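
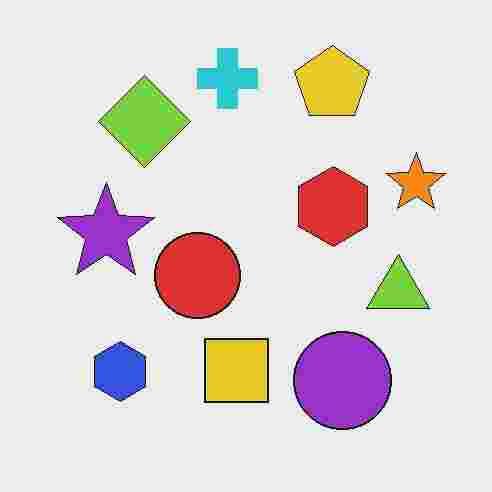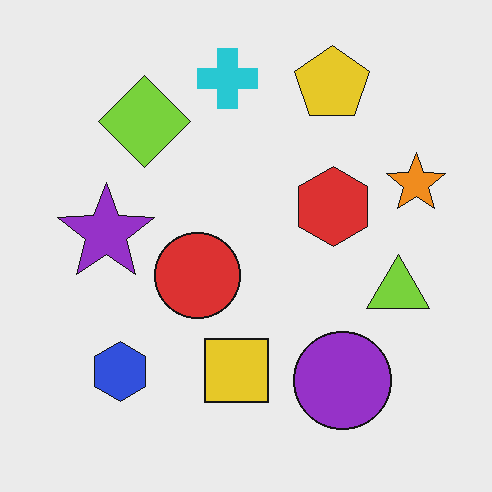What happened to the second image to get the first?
The image was degraded with heavy JPEG compression.

Blocky 8×8 compression artifacts appear around shape edges and the flat background shows ringing — characteristic JPEG degradation.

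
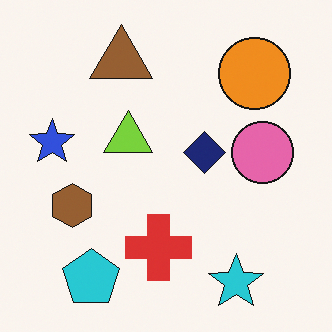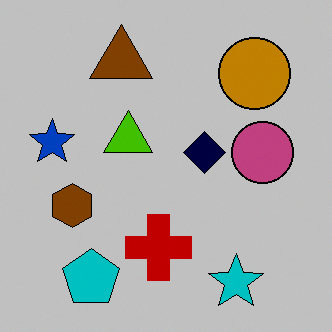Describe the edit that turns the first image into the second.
The image was aggressively posterized.

Each flat color has snapped to a coarser quantized level — most visibly, the near-white background has dropped to a flat grey.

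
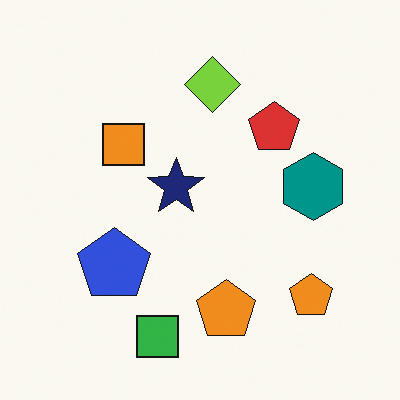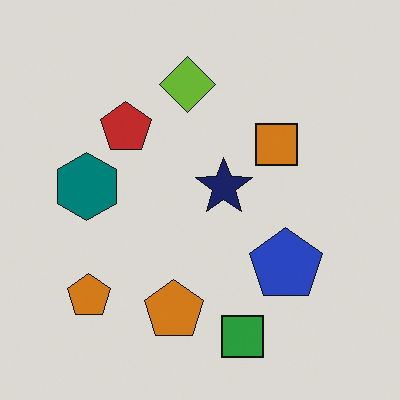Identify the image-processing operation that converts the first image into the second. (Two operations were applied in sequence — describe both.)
The second image is the first flipped horizontally (left ↔ right), then slightly darkened.

The teal hexagon is in the right of the first image and the left of the second — shapes on opposite sides of the vertical midline have swapped in a mirror flip. Every pixel — background and shapes alike — is uniformly darkened.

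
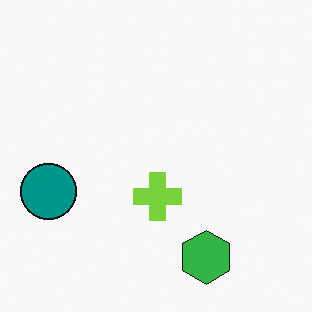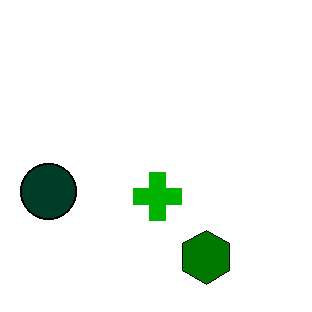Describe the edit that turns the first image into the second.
The image was boosted in contrast.

Tones are pushed away from mid-grey across the whole image — a global contrast change.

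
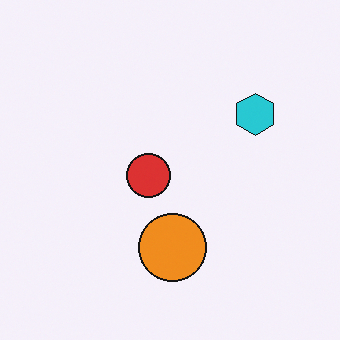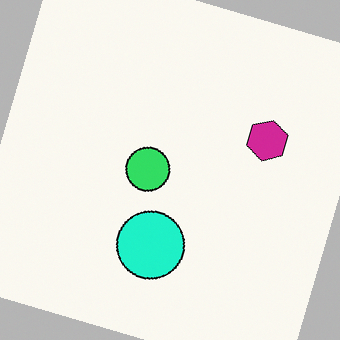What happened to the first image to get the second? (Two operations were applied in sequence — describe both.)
Hue-shifted through roughly a third of the color wheel, then rotated clockwise by a clearly visible amount.

Every shape's color has rotated by the same amount around the hue wheel — a uniform hue shift. Every shape is tilted by the same angle and the image corners show triangular fill wedges — a whole-image rotation by a non-right angle.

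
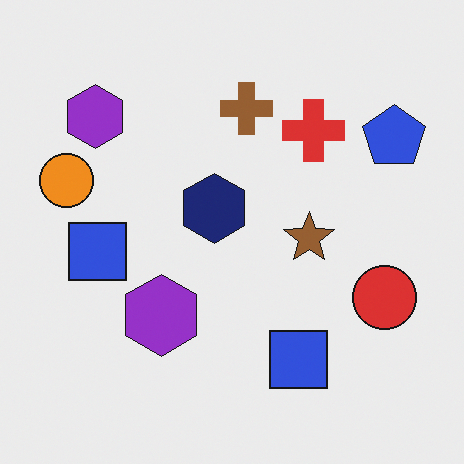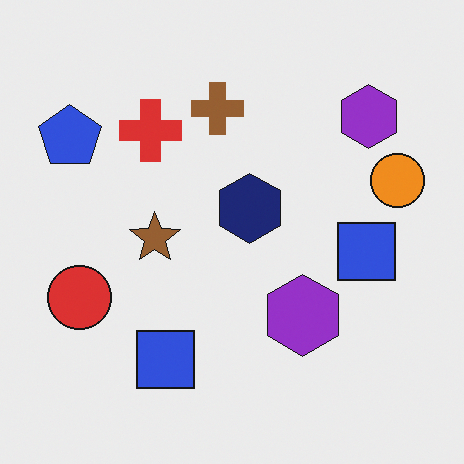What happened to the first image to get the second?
The second image is the first flipped horizontally (left ↔ right).

The orange circle is in the left of the first image and the right of the second — shapes on opposite sides of the vertical midline have swapped in a mirror flip.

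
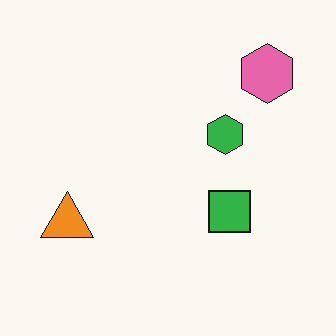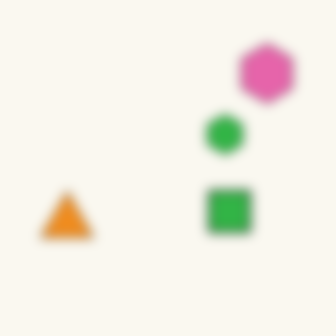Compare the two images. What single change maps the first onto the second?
It was heavily blurred.

Shape edges and outlines are uniformly softened across the whole image.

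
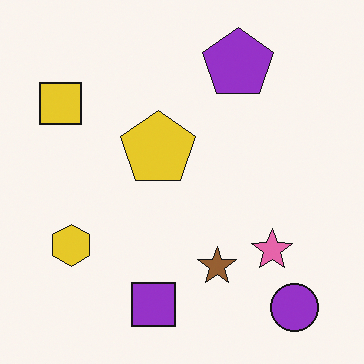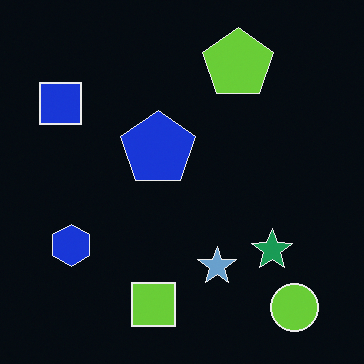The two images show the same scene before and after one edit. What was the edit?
The transformation is: color-inverted (negative).

The light background has become dark and every shape's color is its complement — a photographic negative.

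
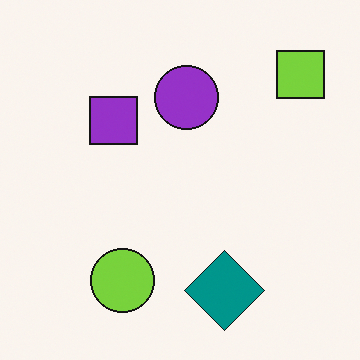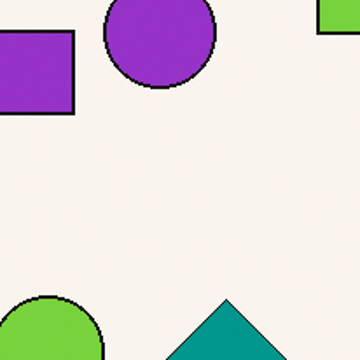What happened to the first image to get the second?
The transformation is: cropped tightly and scaled back up.

The visible shapes are larger and the field of view is narrower; shapes near the original edges may be partly or wholly outside the frame — a crop-and-rescale.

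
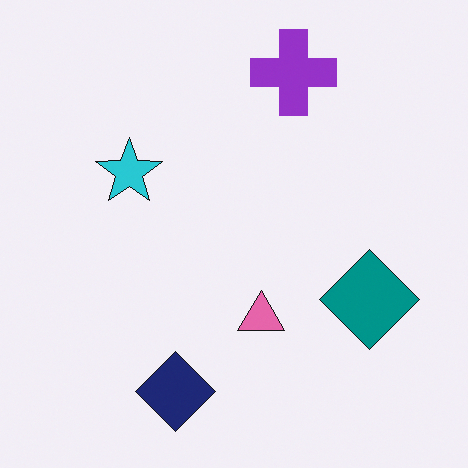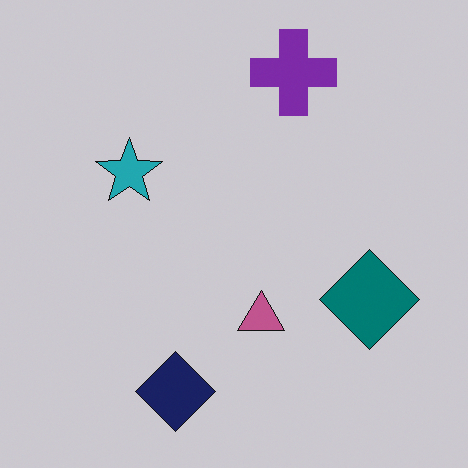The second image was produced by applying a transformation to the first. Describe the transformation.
It was darkened a little.

Every pixel — background and shapes alike — is uniformly darkened.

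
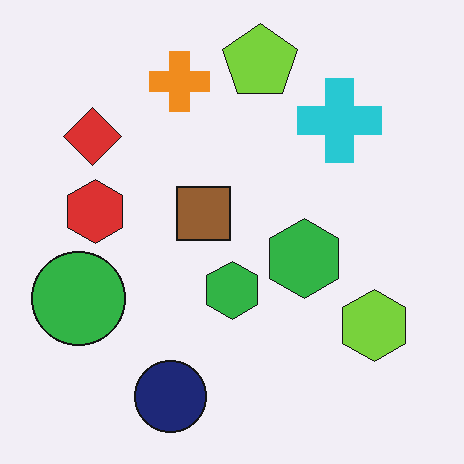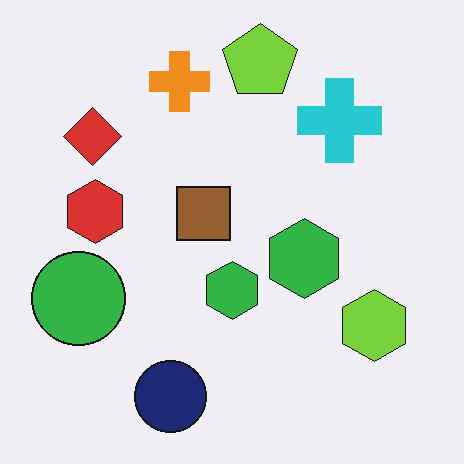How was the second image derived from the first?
The transformation is: given moderate JPEG compression.

Blocky 8×8 compression artifacts appear around shape edges and the flat background shows ringing — characteristic JPEG degradation.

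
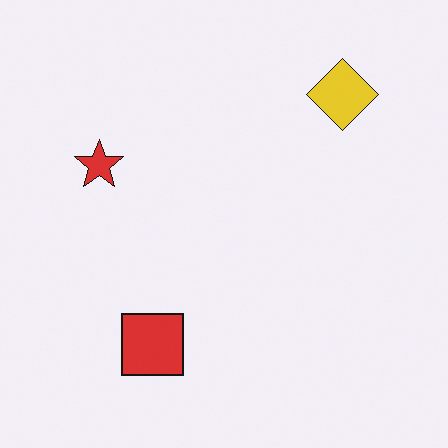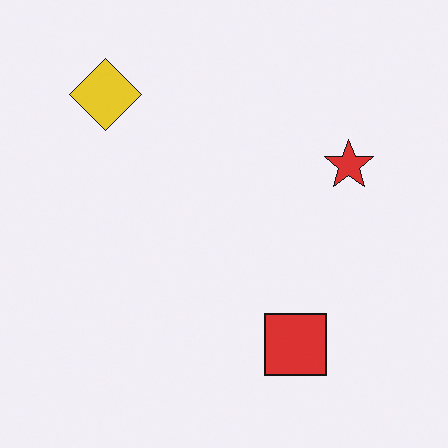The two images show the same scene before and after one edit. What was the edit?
The second image is the first flipped horizontally (left ↔ right).

The red star is in the left of the first image and the right of the second — shapes on opposite sides of the vertical midline have swapped in a mirror flip.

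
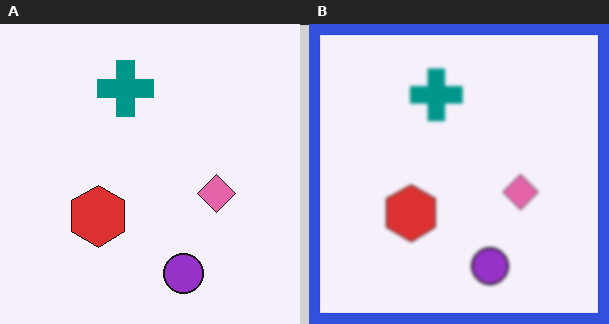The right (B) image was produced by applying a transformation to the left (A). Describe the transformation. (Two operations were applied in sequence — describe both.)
It was lightly blurred, then framed with a blue border.

Shape edges and outlines are uniformly softened across the whole image. A solid blue frame runs around the edge of the right (B) image, with the content slightly shrunk inside it.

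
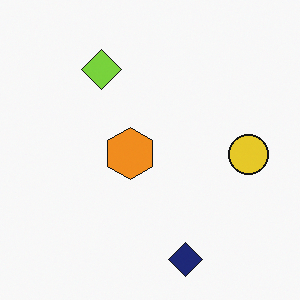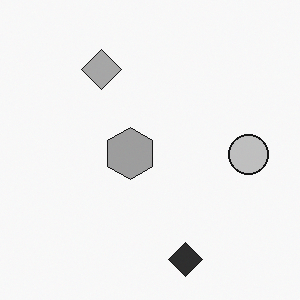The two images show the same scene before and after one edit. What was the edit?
The transformation is: converted to grayscale.

All color is removed — every shape is now a shade of grey.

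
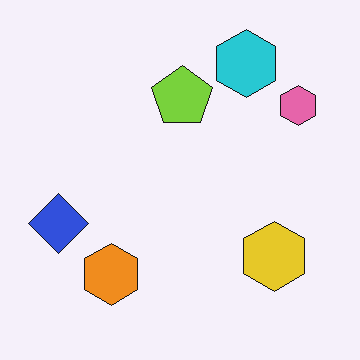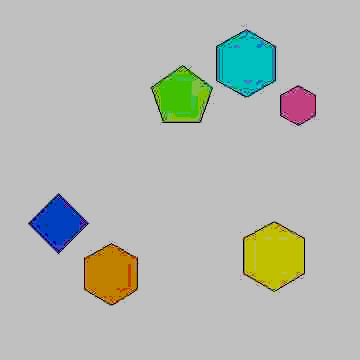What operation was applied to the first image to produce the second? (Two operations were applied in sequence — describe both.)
Degraded with heavy JPEG compression, then aggressively posterized.

Blocky 8×8 compression artifacts appear around shape edges and the flat background shows ringing — characteristic JPEG degradation. Each flat color has snapped to a coarser quantized level — most visibly, the near-white background has dropped to a flat grey.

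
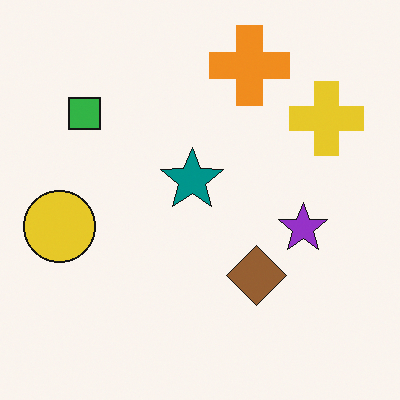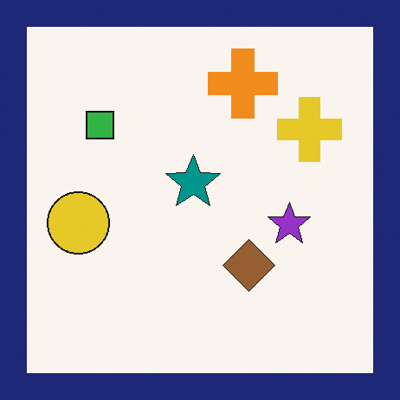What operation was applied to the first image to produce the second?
The image was framed with a navy border.

A solid navy frame runs around the edge of the second image, with the content slightly shrunk inside it.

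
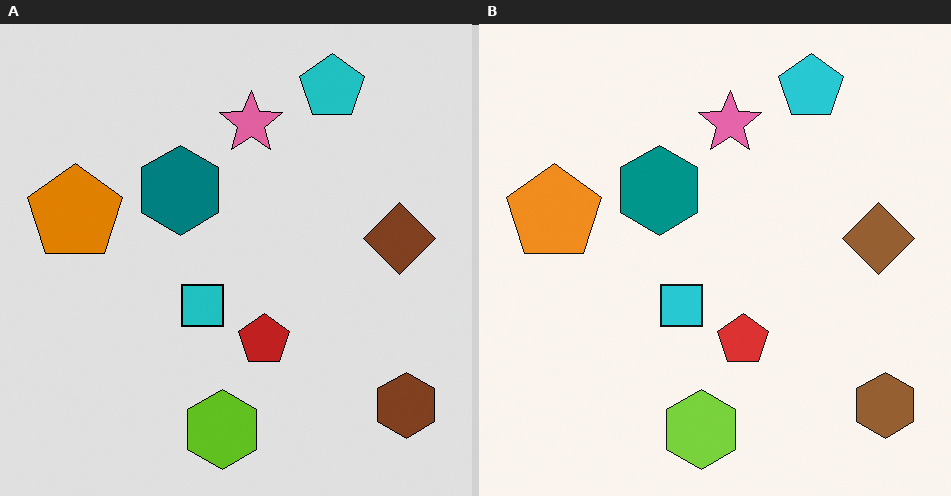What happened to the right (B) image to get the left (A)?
The transformation is: moderately posterized.

Each flat color has snapped to a coarser quantized level — most visibly, the near-white background has dropped to a flat grey.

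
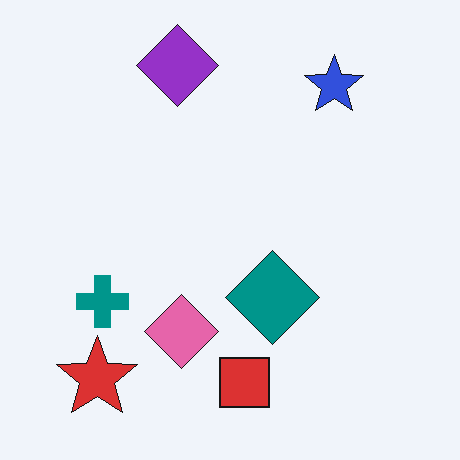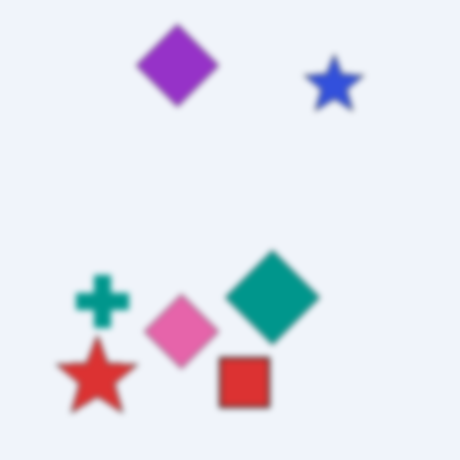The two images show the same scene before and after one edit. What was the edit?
The image was moderately blurred.

Shape edges and outlines are uniformly softened across the whole image.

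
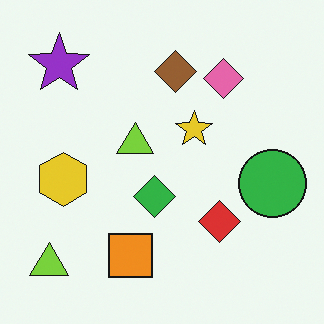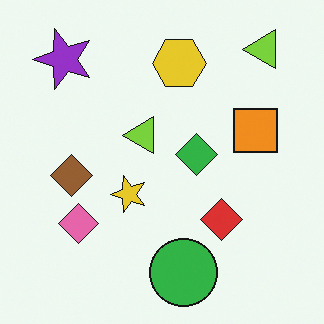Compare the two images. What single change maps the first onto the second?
The transformation is: transposed (reflected across the top-left ↔ bottom-right diagonal).

Shapes have swapped their row and column positions — what was in the top-right is now in the bottom-left — a diagonal reflection.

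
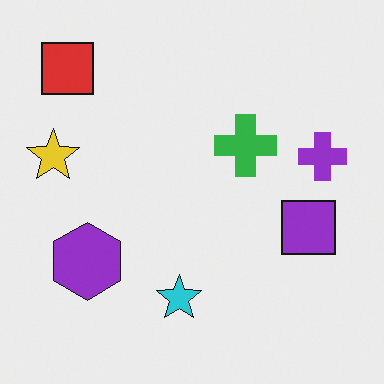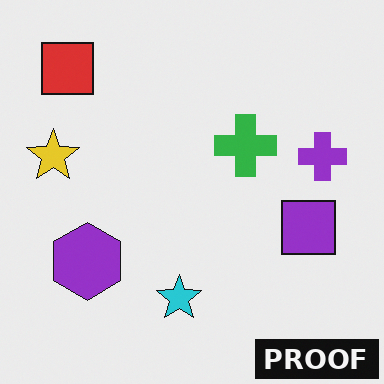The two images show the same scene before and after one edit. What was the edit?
This is the original image watermarked with the text "PROOF" in the lower-right corner.

A dark label reading "PROOF" appears in the lower-right corner.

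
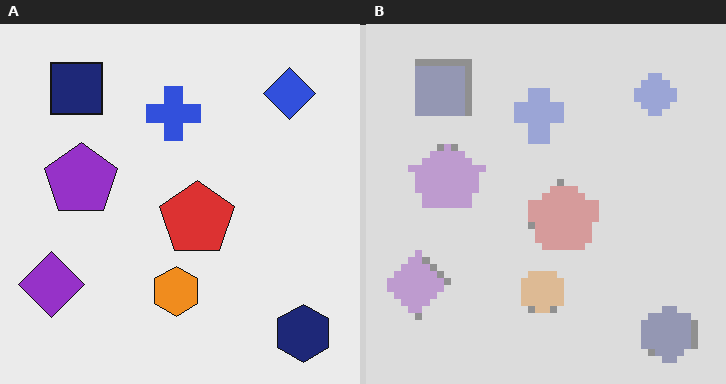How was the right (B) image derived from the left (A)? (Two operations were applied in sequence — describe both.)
The right (B) image is the left (A) pixelated into visible square blocks, then given much lower contrast.

Shapes are reduced to large square blocks; fine edges and outlines are lost — a downscale-then-upscale (mosaic) effect. Tones are pushed toward mid-grey across the whole image — a global contrast change.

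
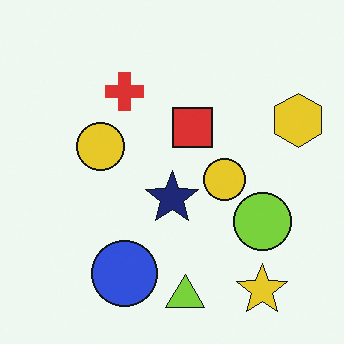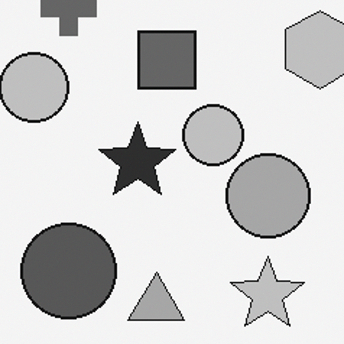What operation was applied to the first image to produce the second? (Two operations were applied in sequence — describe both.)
It was cropped slightly and scaled back up, then converted to grayscale.

The visible shapes are larger and the field of view is narrower; shapes near the original edges may be partly or wholly outside the frame — a crop-and-rescale. All color is removed — every shape is now a shade of grey.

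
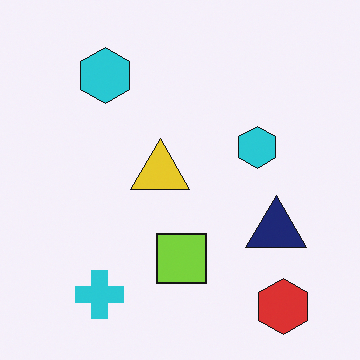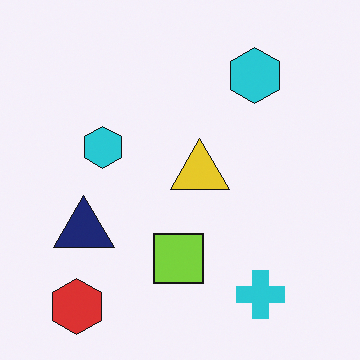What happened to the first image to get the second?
This is the original image flipped horizontally (left ↔ right).

The red hexagon is in the bottom-right of the first image and the bottom-left of the second — shapes on opposite sides of the vertical midline have swapped in a mirror flip.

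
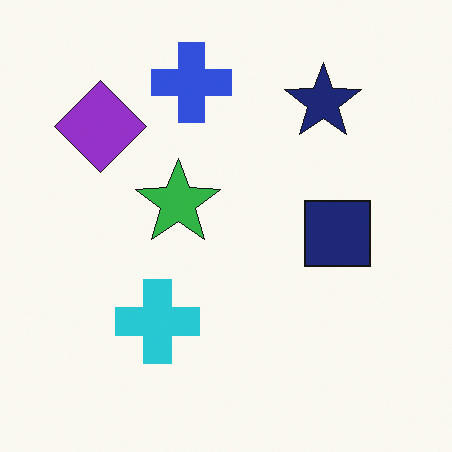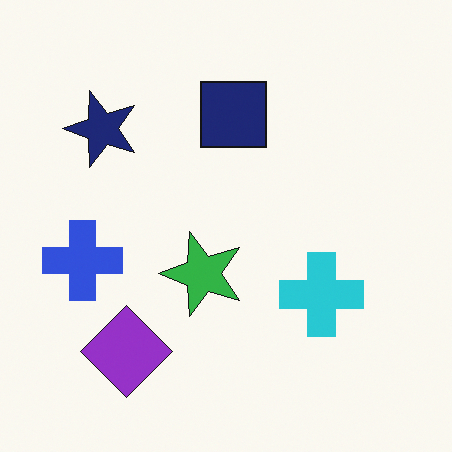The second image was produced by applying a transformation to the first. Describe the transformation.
The transformation is: rotated 90° counter-clockwise.

The purple diamond sits in the top-left of the first image and the bottom-left of the second — consistent with a whole-image 90° counter-clockwise rotation.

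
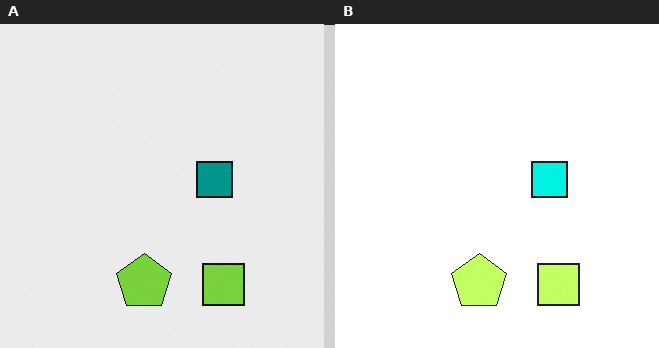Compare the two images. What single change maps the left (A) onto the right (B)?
The transformation is: noticeably brightened.

Every pixel — background and shapes alike — is uniformly brightened.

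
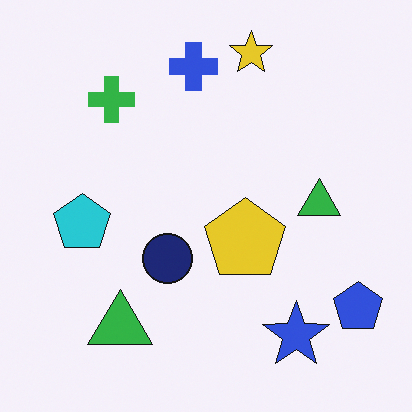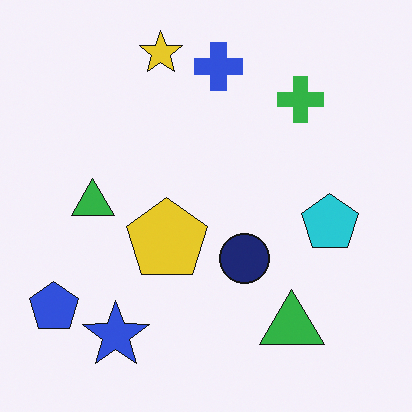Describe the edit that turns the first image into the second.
Flipped horizontally (left ↔ right).

The blue pentagon is in the bottom-right of the first image and the bottom-left of the second — shapes on opposite sides of the vertical midline have swapped in a mirror flip.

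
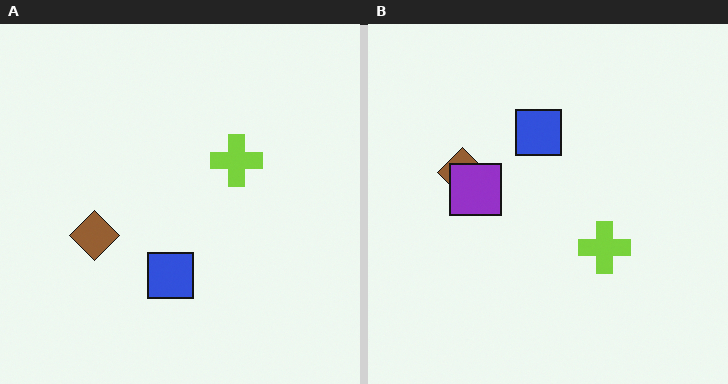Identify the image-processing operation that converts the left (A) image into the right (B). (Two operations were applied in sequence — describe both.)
This is the original image flipped vertically (top ↔ bottom), then overlaid with an additional purple square.

The blue square is in the bottom of the left (A) image and the top of the right (B) — shapes on opposite sides of the horizontal midline have swapped in a mirror flip. A purple square appears in the right (B) image that is absent from the left (A).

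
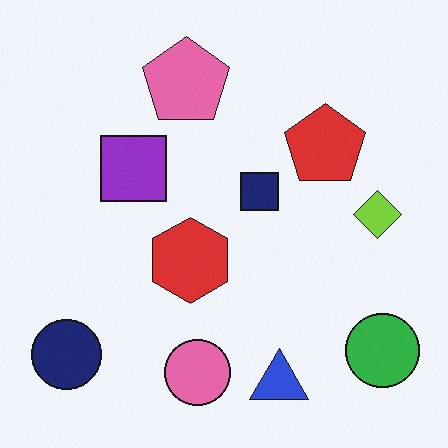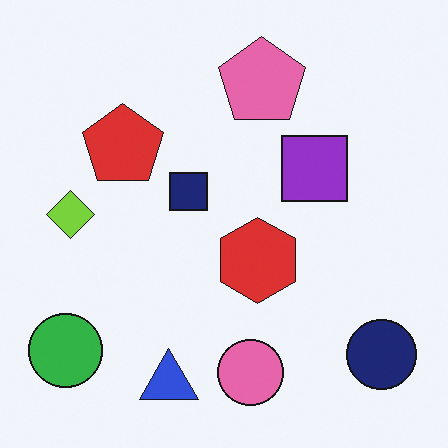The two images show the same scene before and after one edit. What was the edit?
It was flipped horizontally (left ↔ right).

The navy circle is in the bottom-left of the first image and the bottom-right of the second — shapes on opposite sides of the vertical midline have swapped in a mirror flip.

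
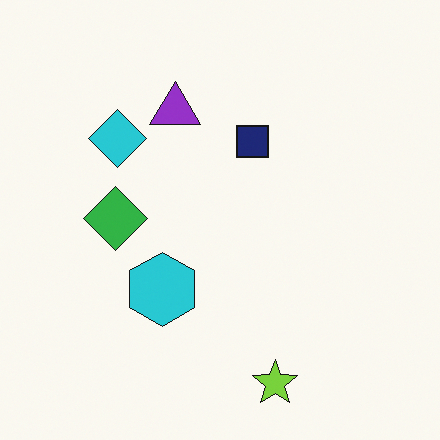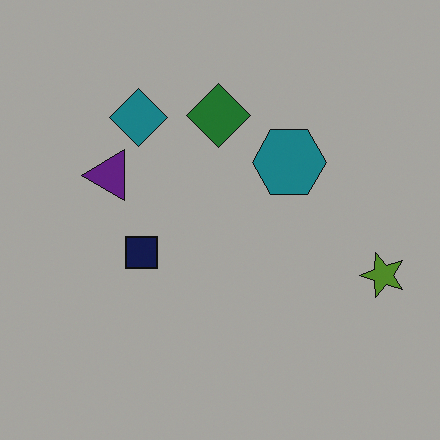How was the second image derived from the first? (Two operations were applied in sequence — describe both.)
The second image is the first substantially darkened, then transposed (reflected across the top-left ↔ bottom-right diagonal).

Every pixel — background and shapes alike — is uniformly darkened. Shapes have swapped their row and column positions — what was in the top-right is now in the bottom-left — a diagonal reflection.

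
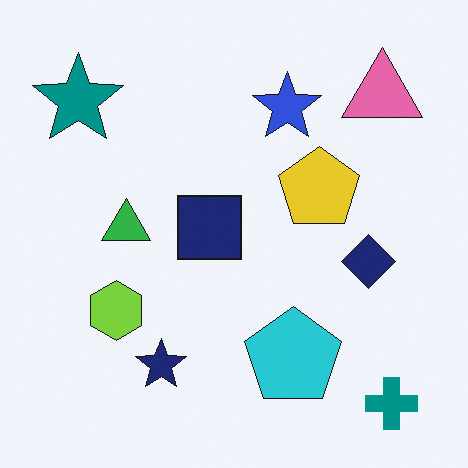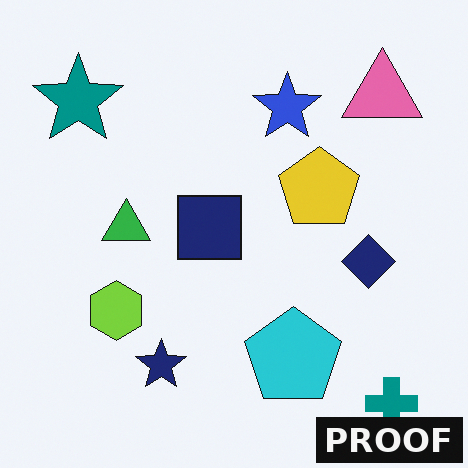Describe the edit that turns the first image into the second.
The transformation is: watermarked with the text "PROOF" in the lower-right corner.

A dark label reading "PROOF" appears in the lower-right corner.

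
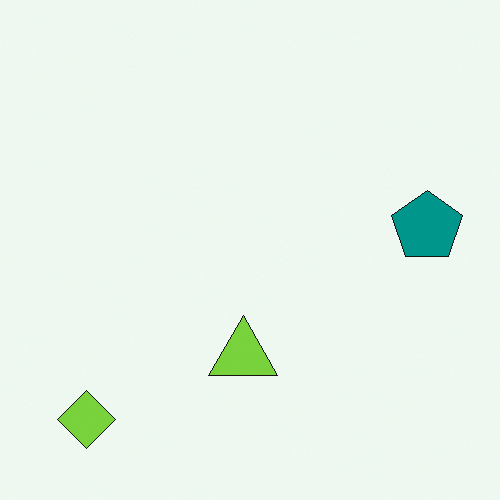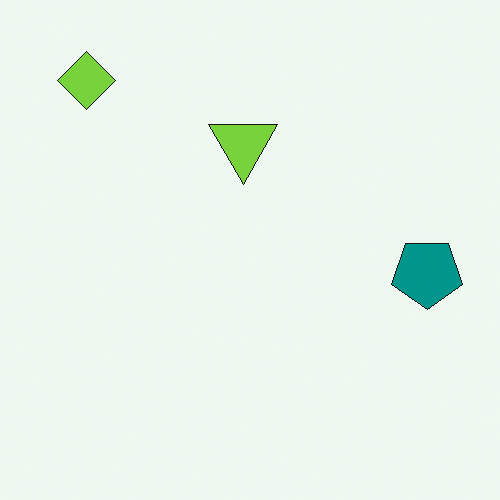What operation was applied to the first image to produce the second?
Flipped vertically (top ↔ bottom).

The lime diamond is in the bottom-left of the first image and the top-left of the second — shapes on opposite sides of the horizontal midline have swapped in a mirror flip.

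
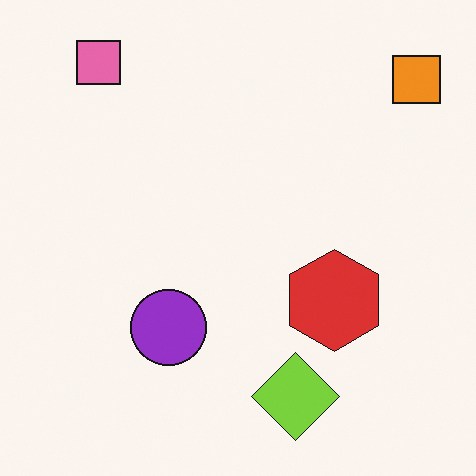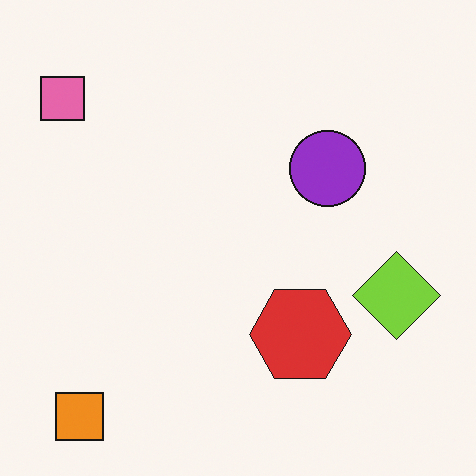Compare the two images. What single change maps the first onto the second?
The second image is the first transposed (reflected across the top-left ↔ bottom-right diagonal).

Shapes have swapped their row and column positions — what was in the top-right is now in the bottom-left — a diagonal reflection.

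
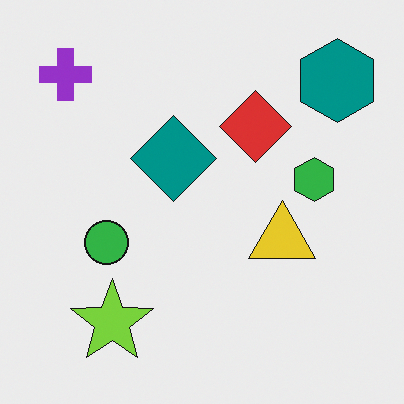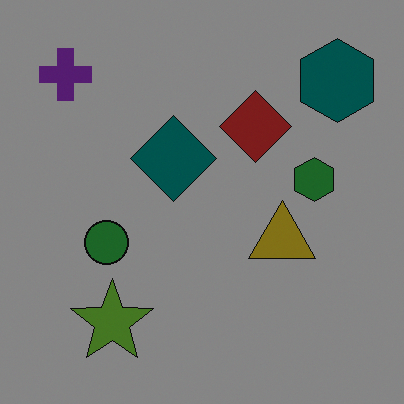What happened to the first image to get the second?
The second image is the first darkened a lot.

Every pixel — background and shapes alike — is uniformly darkened.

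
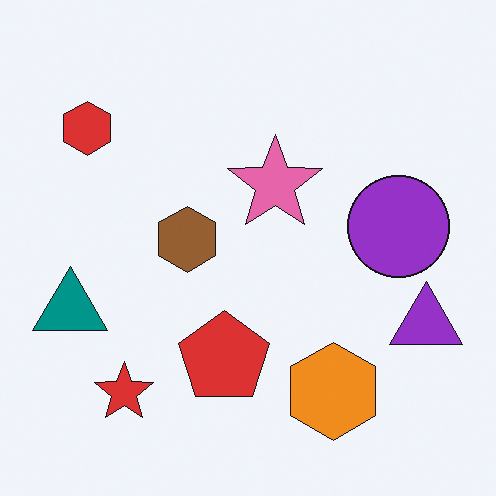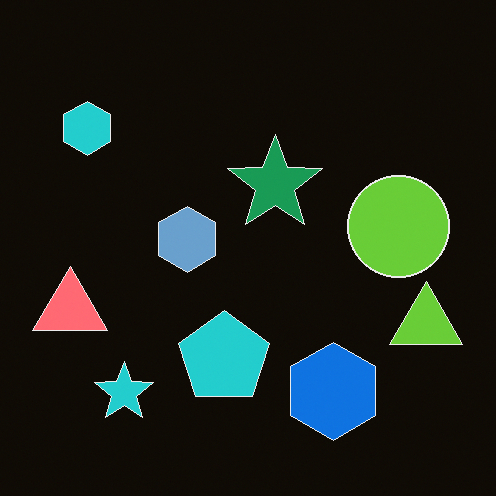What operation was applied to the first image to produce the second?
Color-inverted (negative).

The light background has become dark and every shape's color is its complement — a photographic negative.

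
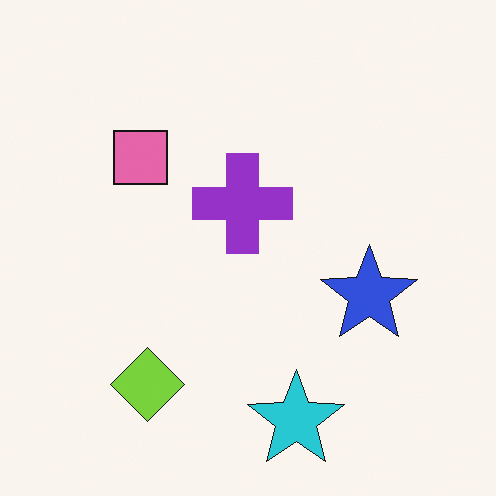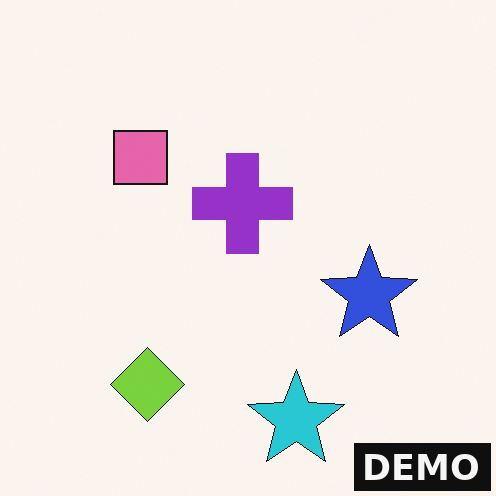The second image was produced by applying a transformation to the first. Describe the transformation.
The transformation is: watermarked with the text "DEMO" in the lower-right corner.

A dark label reading "DEMO" appears in the lower-right corner.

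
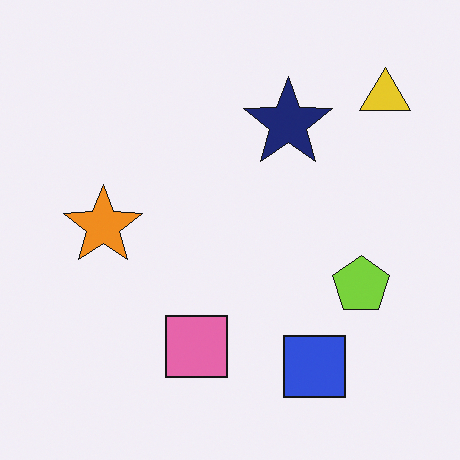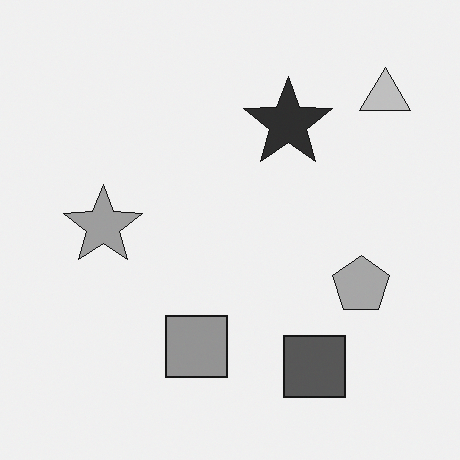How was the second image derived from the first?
Converted to grayscale.

All color is removed — every shape is now a shade of grey.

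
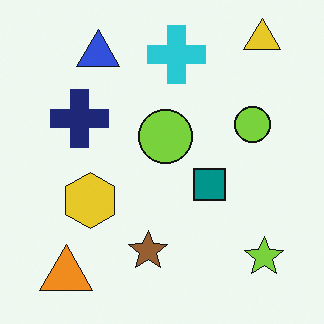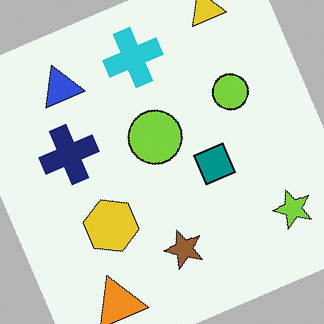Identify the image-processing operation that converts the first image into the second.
The image was rotated counter-clockwise by a moderate amount.

Every shape is tilted by the same angle and the image corners show triangular fill wedges — a whole-image rotation by a non-right angle.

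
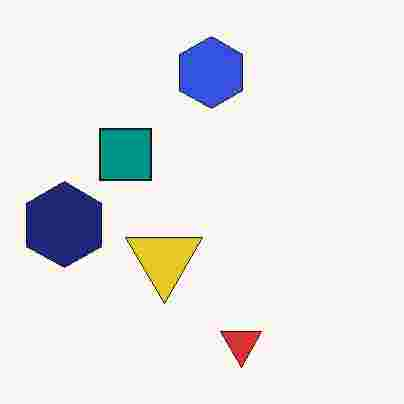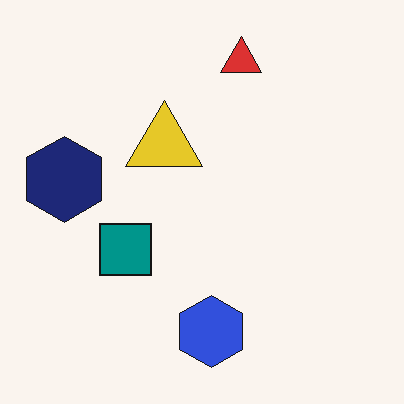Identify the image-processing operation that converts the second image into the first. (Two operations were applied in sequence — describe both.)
The image was flipped vertically (top ↔ bottom), then degraded with heavy JPEG compression.

The red triangle is in the top of the second image and the bottom of the first — shapes on opposite sides of the horizontal midline have swapped in a mirror flip. Blocky 8×8 compression artifacts appear around shape edges and the flat background shows ringing — characteristic JPEG degradation.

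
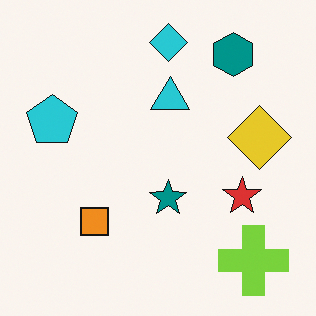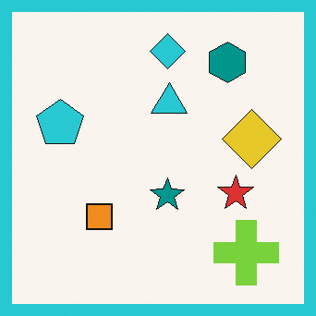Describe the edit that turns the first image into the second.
The transformation is: framed with a cyan border.

A solid cyan frame runs around the edge of the second image, with the content slightly shrunk inside it.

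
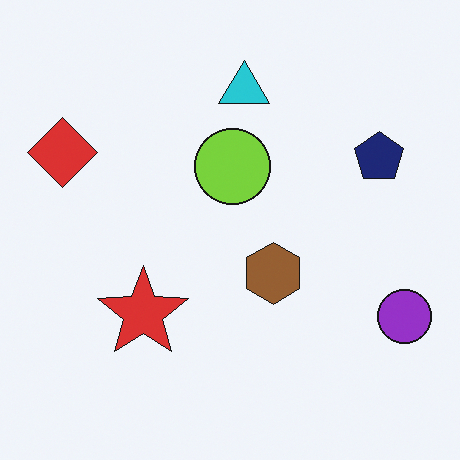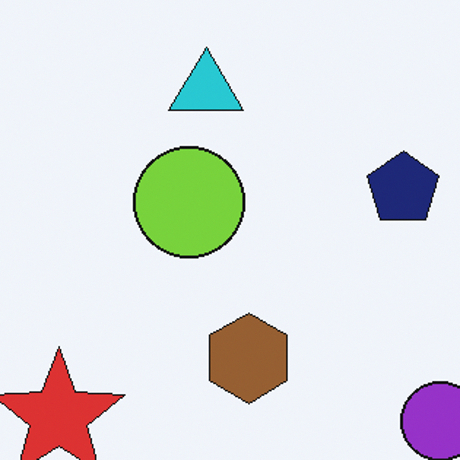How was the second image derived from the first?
The second image is the first cropped to a modestly smaller region and rescaled.

The visible shapes are larger and the field of view is narrower; shapes near the original edges may be partly or wholly outside the frame — a crop-and-rescale.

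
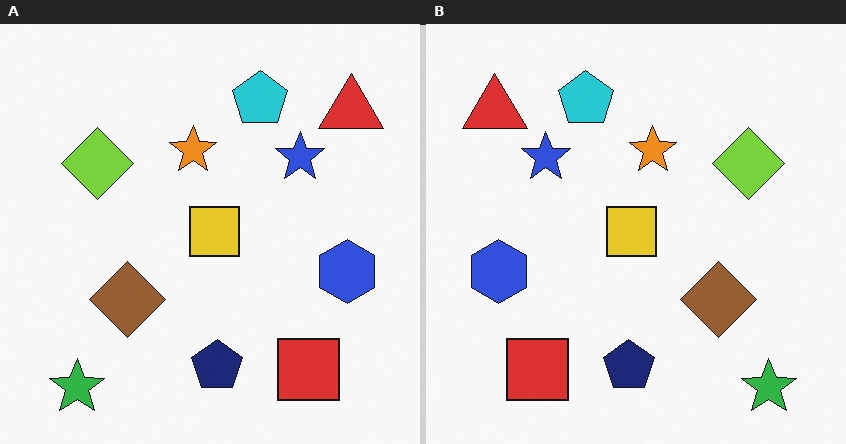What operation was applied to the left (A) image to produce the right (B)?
The image was flipped horizontally (left ↔ right).

The red triangle is in the top-right of the left (A) image and the top-left of the right (B) — shapes on opposite sides of the vertical midline have swapped in a mirror flip.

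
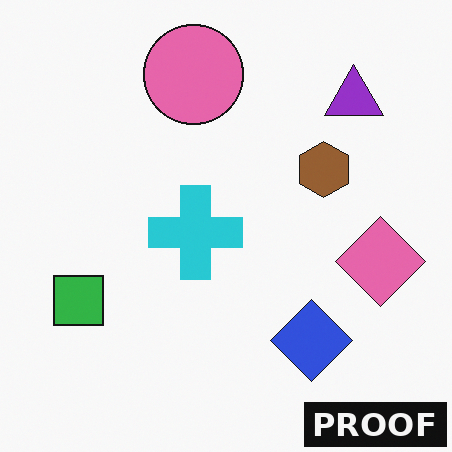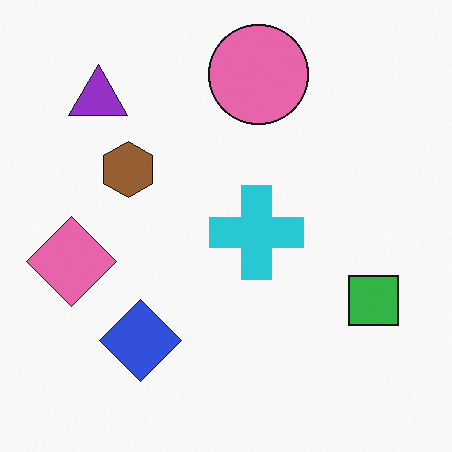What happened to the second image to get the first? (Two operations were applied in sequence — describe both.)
The first image is the second flipped horizontally (left ↔ right), then watermarked with the text "PROOF" in the lower-right corner.

The pink diamond is in the left of the second image and the right of the first — shapes on opposite sides of the vertical midline have swapped in a mirror flip. A dark label reading "PROOF" appears in the lower-right corner.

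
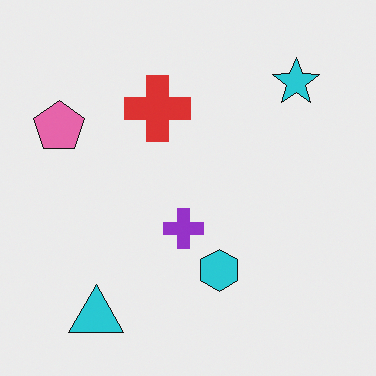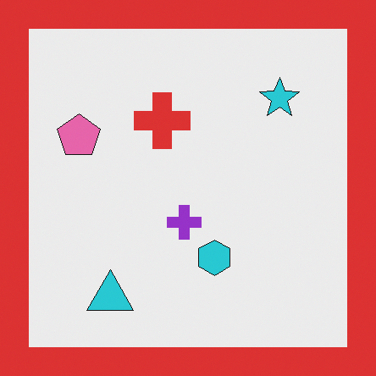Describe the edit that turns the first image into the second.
The image was framed with a red border.

A solid red frame runs around the edge of the second image, with the content slightly shrunk inside it.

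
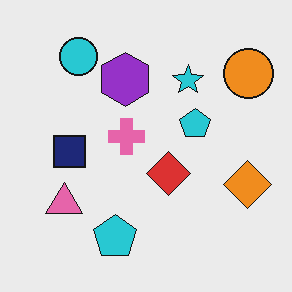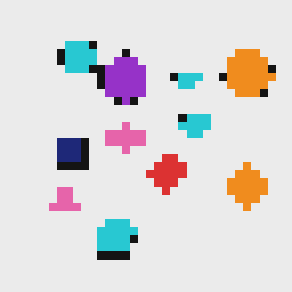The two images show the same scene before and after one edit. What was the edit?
It was pixelated into visible square blocks.

Shapes are reduced to large square blocks; fine edges and outlines are lost — a downscale-then-upscale (mosaic) effect.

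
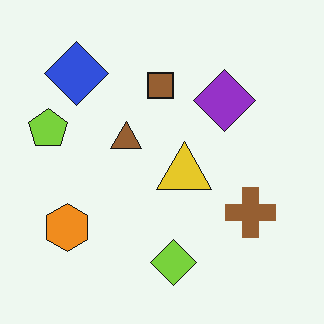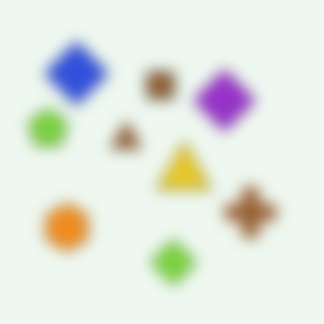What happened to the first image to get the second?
The transformation is: heavily blurred.

Shape edges and outlines are uniformly softened across the whole image.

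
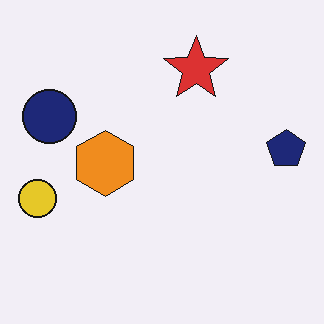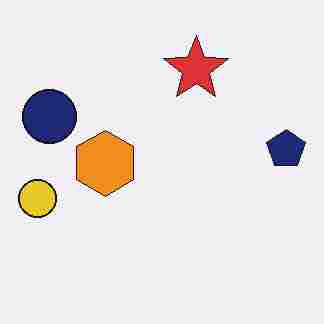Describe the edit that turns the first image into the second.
It was degraded with heavy JPEG compression.

Blocky 8×8 compression artifacts appear around shape edges and the flat background shows ringing — characteristic JPEG degradation.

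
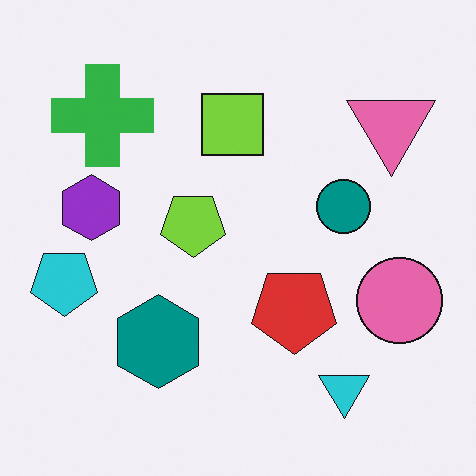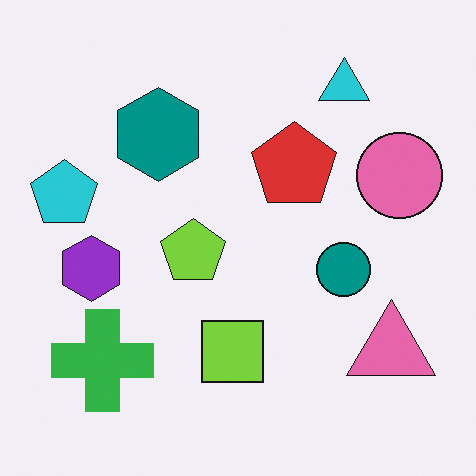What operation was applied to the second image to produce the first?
It was flipped vertically (top ↔ bottom).

The cyan triangle is in the top-right of the second image and the bottom-right of the first — shapes on opposite sides of the horizontal midline have swapped in a mirror flip.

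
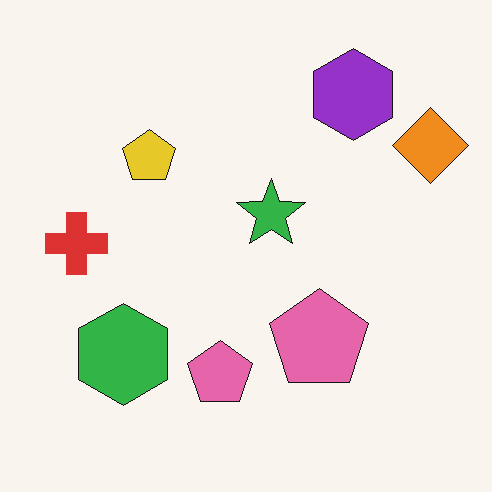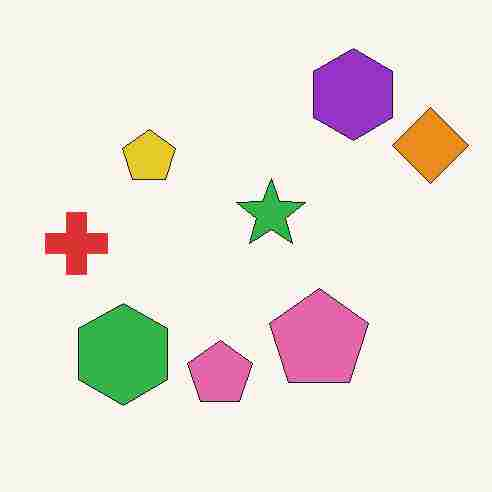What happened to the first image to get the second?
The image was heavily JPEG-compressed with obvious blocking artifacts.

Blocky 8×8 compression artifacts appear around shape edges and the flat background shows ringing — characteristic JPEG degradation.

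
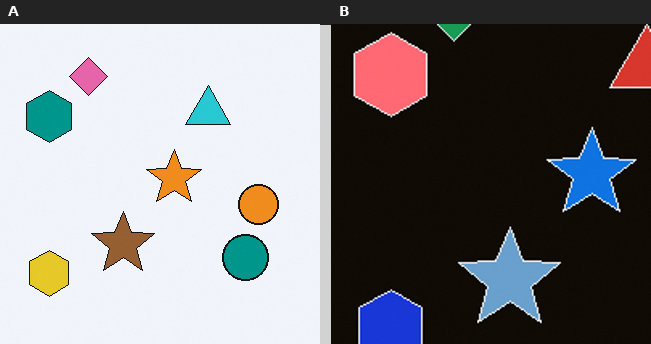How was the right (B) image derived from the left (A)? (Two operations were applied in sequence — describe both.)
It was color-inverted (negative), then cropped to a modestly smaller region and rescaled.

The light background has become dark and every shape's color is its complement — a photographic negative. The visible shapes are larger and the field of view is narrower; shapes near the original edges may be partly or wholly outside the frame — a crop-and-rescale.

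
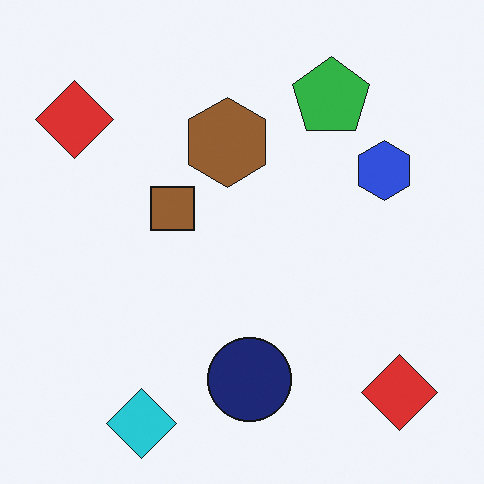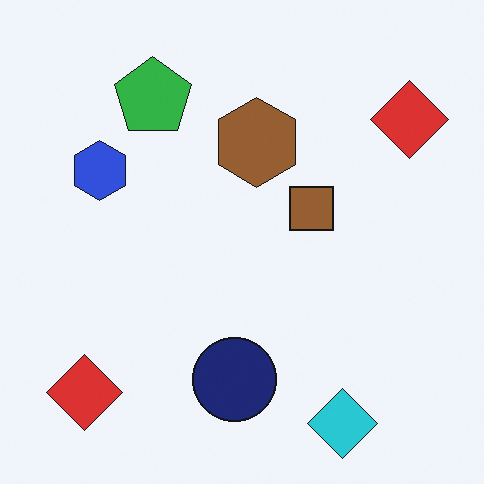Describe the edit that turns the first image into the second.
The second image is the first flipped horizontally (left ↔ right).

The blue hexagon is in the right of the first image and the left of the second — shapes on opposite sides of the vertical midline have swapped in a mirror flip.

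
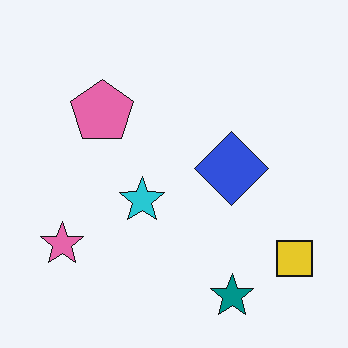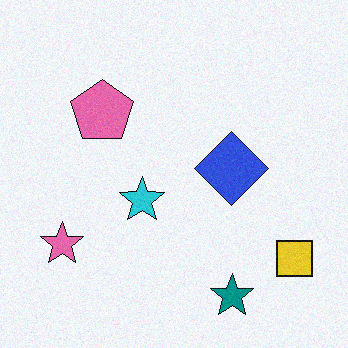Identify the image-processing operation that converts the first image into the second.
The transformation is: degraded with light additive noise.

Random speckle covers the whole image, including the flat background.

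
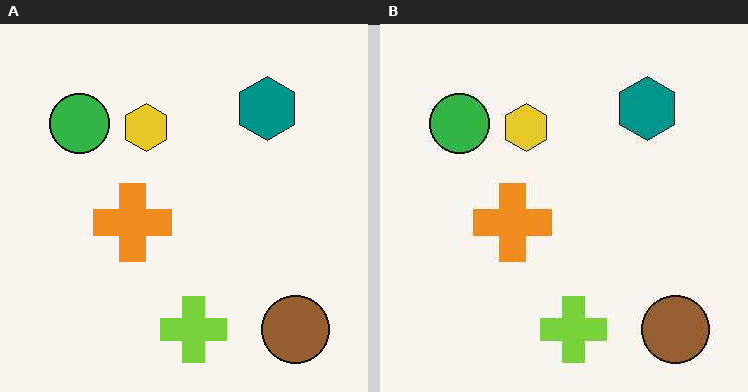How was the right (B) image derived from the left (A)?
The image was given moderate JPEG compression.

Blocky 8×8 compression artifacts appear around shape edges and the flat background shows ringing — characteristic JPEG degradation.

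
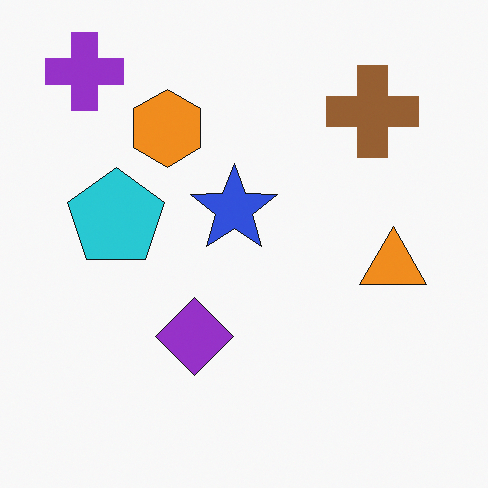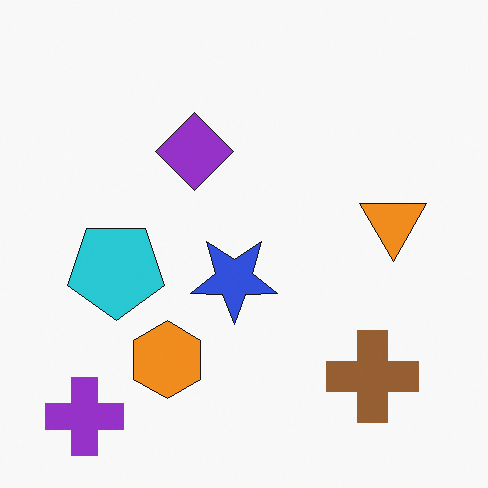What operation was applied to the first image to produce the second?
The second image is the first flipped vertically (top ↔ bottom).

The purple cross is in the top-left of the first image and the bottom-left of the second — shapes on opposite sides of the horizontal midline have swapped in a mirror flip.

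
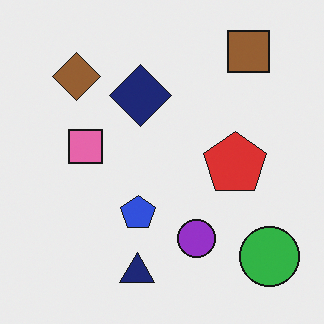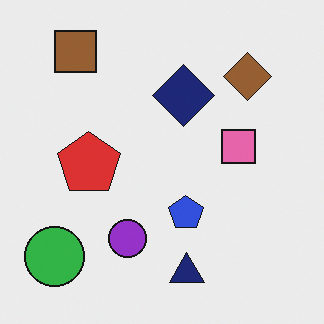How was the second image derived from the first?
Flipped horizontally (left ↔ right).

The green circle is in the bottom-right of the first image and the bottom-left of the second — shapes on opposite sides of the vertical midline have swapped in a mirror flip.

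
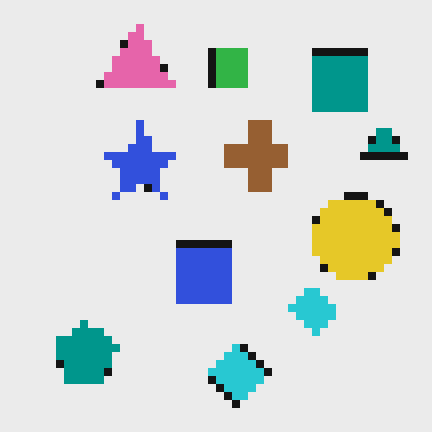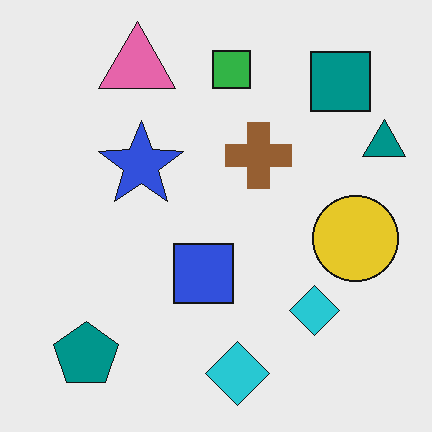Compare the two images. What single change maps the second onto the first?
This is the original image moderately pixelated.

Shapes are reduced to large square blocks; fine edges and outlines are lost — a downscale-then-upscale (mosaic) effect.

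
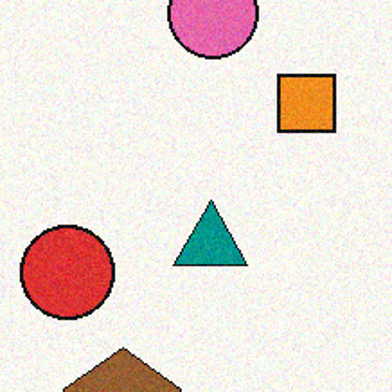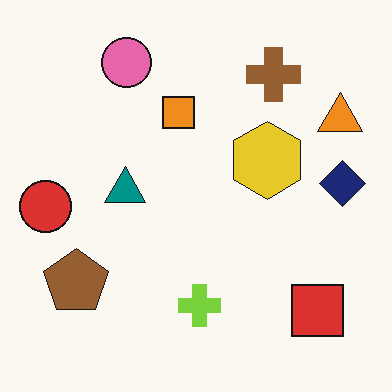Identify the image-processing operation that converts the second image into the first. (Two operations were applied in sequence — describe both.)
Degraded with a light layer of grain, then cropped to a noticeably smaller region and rescaled.

Random speckle covers the whole image, including the flat background. The visible shapes are larger and the field of view is narrower; shapes near the original edges may be partly or wholly outside the frame — a crop-and-rescale.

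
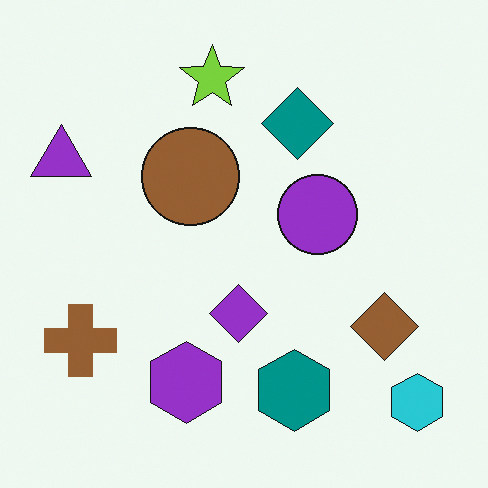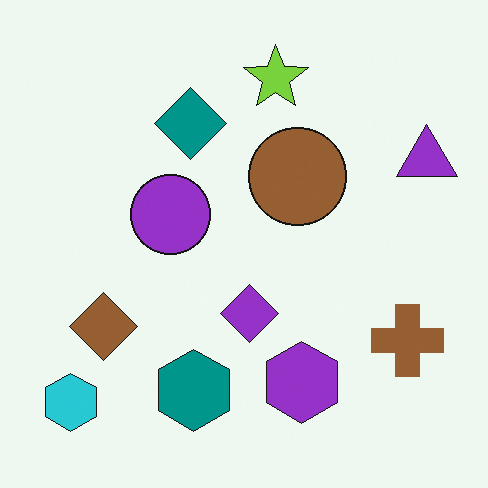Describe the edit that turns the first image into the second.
It was flipped horizontally (left ↔ right).

The purple triangle is in the top-left of the first image and the top-right of the second — shapes on opposite sides of the vertical midline have swapped in a mirror flip.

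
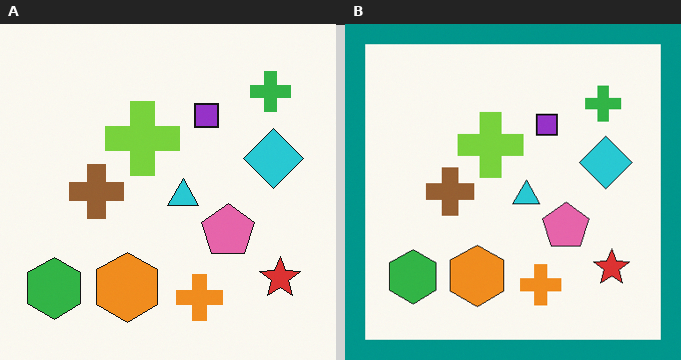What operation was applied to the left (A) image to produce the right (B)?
It was framed with a teal border.

A solid teal frame runs around the edge of the right (B) image, with the content slightly shrunk inside it.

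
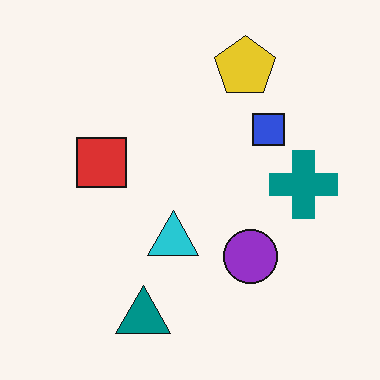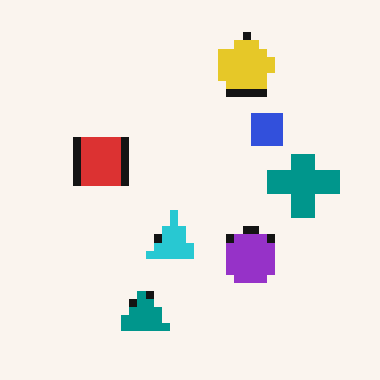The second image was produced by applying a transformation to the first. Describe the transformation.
It was pixelated into visible square blocks.

Shapes are reduced to large square blocks; fine edges and outlines are lost — a downscale-then-upscale (mosaic) effect.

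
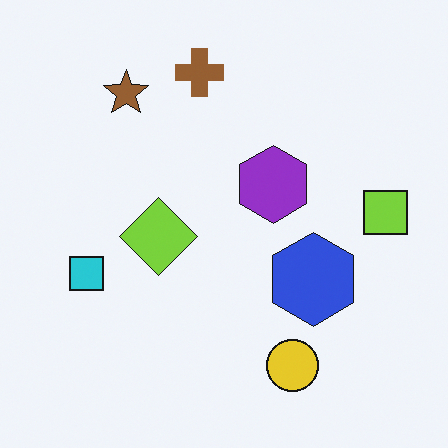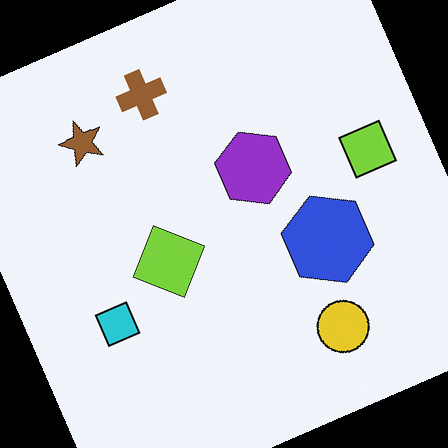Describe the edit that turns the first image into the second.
The transformation is: rotated counter-clockwise by a clearly visible amount.

Every shape is tilted by the same angle and the image corners show triangular fill wedges — a whole-image rotation by a non-right angle.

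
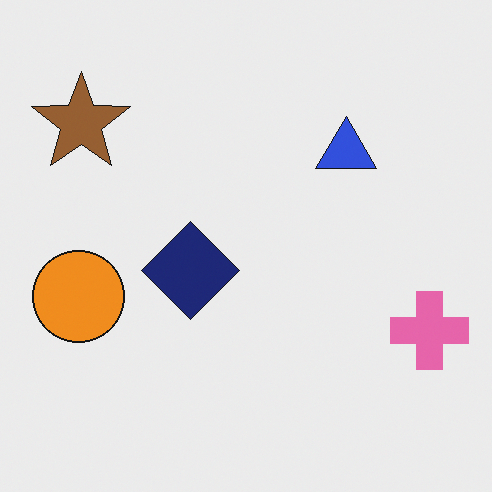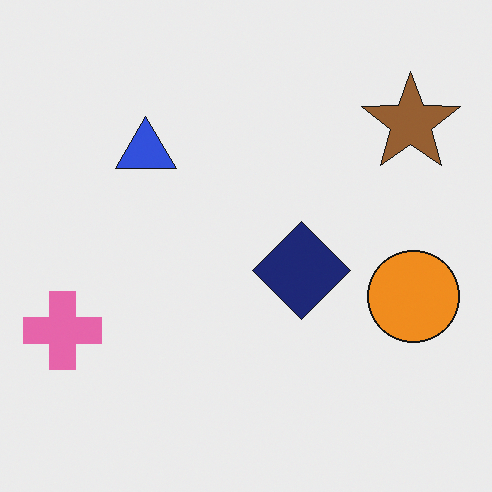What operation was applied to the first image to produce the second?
The image was flipped horizontally (left ↔ right).

The pink cross is in the bottom-right of the first image and the bottom-left of the second — shapes on opposite sides of the vertical midline have swapped in a mirror flip.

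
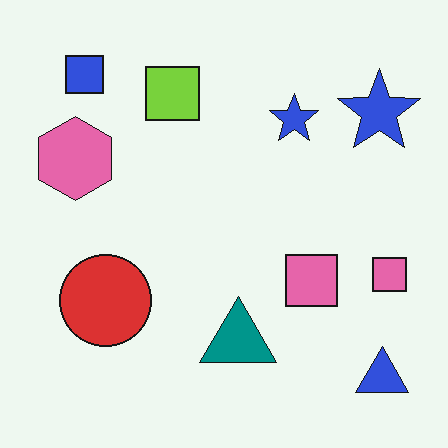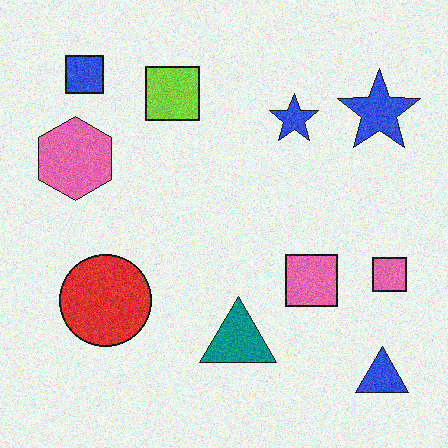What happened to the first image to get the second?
The transformation is: degraded with visible gaussian noise.

Random speckle covers the whole image, including the flat background.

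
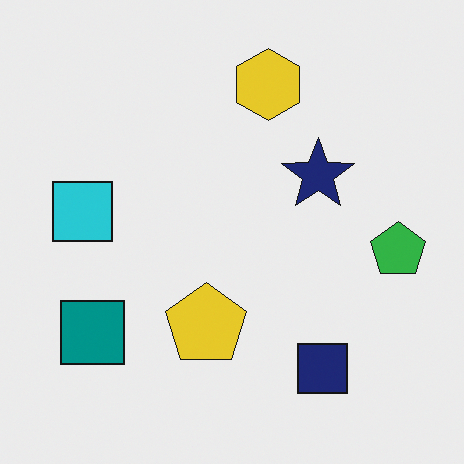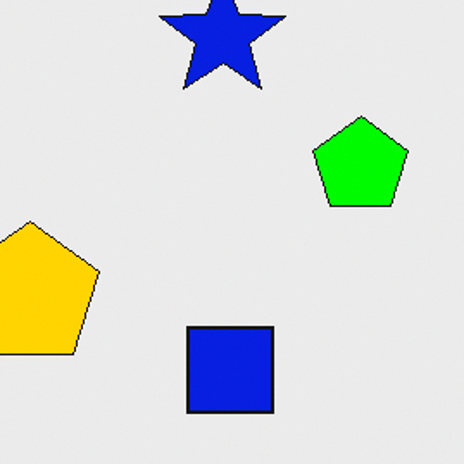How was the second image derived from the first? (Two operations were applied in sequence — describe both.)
The transformation is: cropped to a noticeably smaller region and rescaled, then made much more vivid (saturation change).

The visible shapes are larger and the field of view is narrower; shapes near the original edges may be partly or wholly outside the frame — a crop-and-rescale. All colors are more vivid — a global saturation change.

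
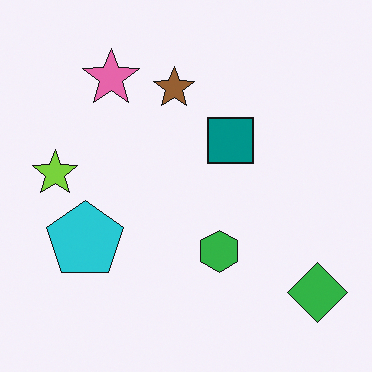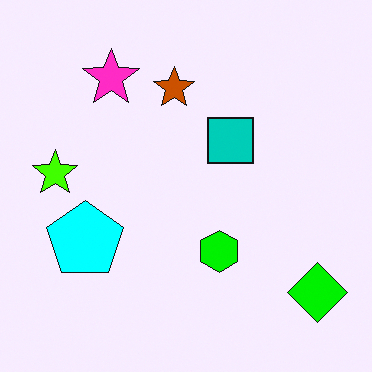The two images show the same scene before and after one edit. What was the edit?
This is the original image heavily oversaturated.

All colors are more vivid — a global saturation change.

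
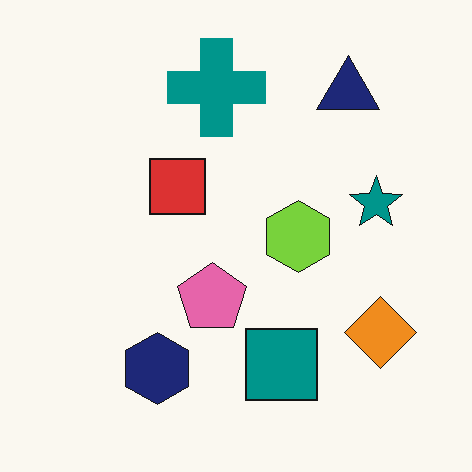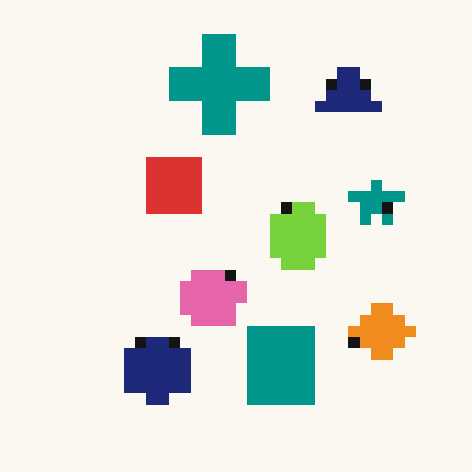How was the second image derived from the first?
The transformation is: heavily pixelated into large blocks.

Shapes are reduced to large square blocks; fine edges and outlines are lost — a downscale-then-upscale (mosaic) effect.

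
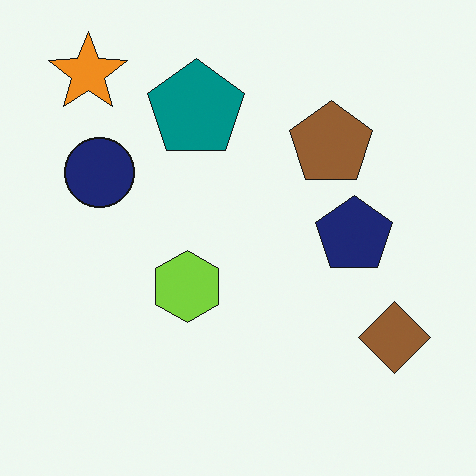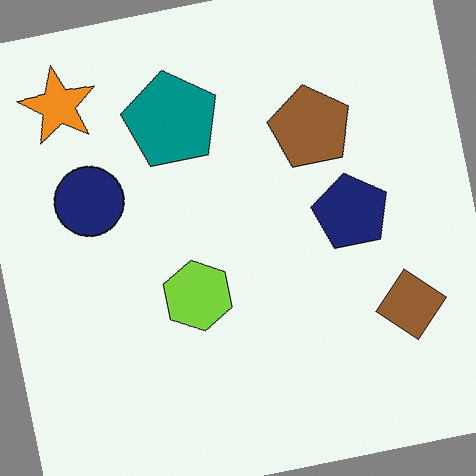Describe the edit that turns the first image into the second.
The second image is the first rotated counter-clockwise by a few degrees.

Every shape is tilted by the same angle and the image corners show triangular fill wedges — a whole-image rotation by a non-right angle.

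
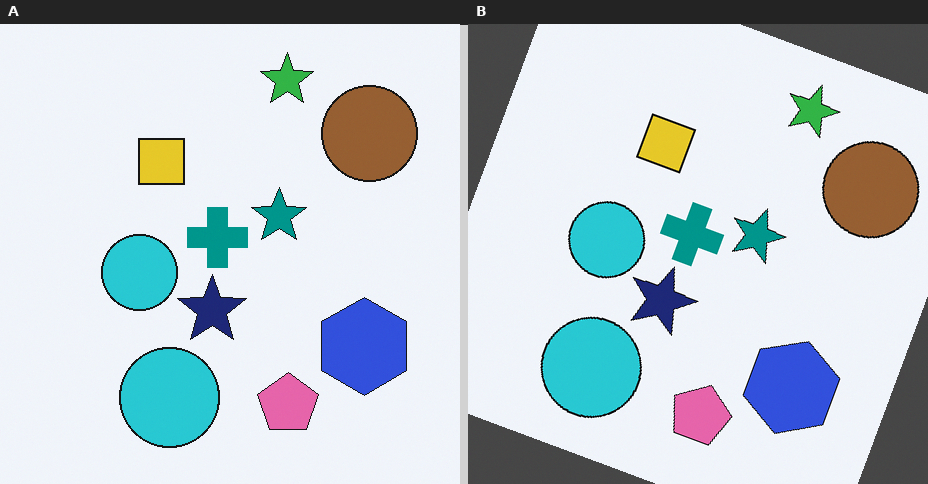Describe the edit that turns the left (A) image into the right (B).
The right (B) image is the left (A) rotated clockwise by a clearly visible amount.

Every shape is tilted by the same angle and the image corners show triangular fill wedges — a whole-image rotation by a non-right angle.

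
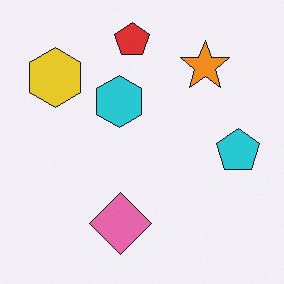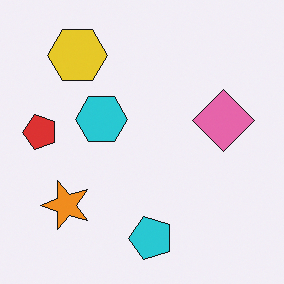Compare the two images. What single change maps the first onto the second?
Transposed (reflected across the top-left ↔ bottom-right diagonal).

Shapes have swapped their row and column positions — what was in the top-right is now in the bottom-left — a diagonal reflection.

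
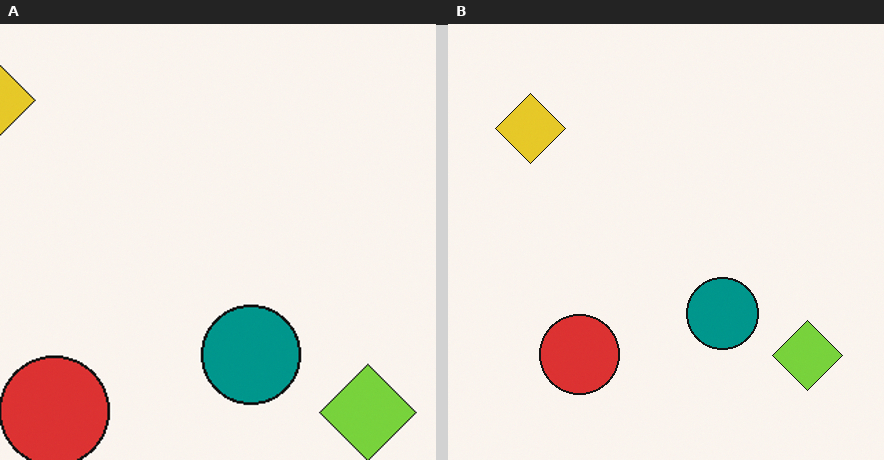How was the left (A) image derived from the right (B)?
The image was cropped to a modestly smaller region and rescaled.

The visible shapes are larger and the field of view is narrower; shapes near the original edges may be partly or wholly outside the frame — a crop-and-rescale.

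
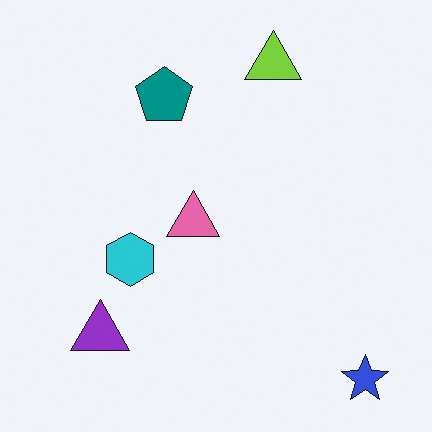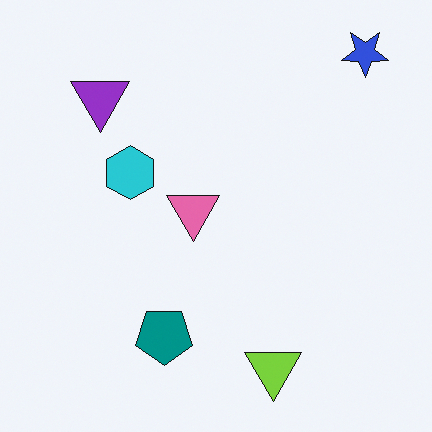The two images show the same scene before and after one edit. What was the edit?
This is the original image flipped vertically (top ↔ bottom).

The blue star is in the bottom-right of the first image and the top-right of the second — shapes on opposite sides of the horizontal midline have swapped in a mirror flip.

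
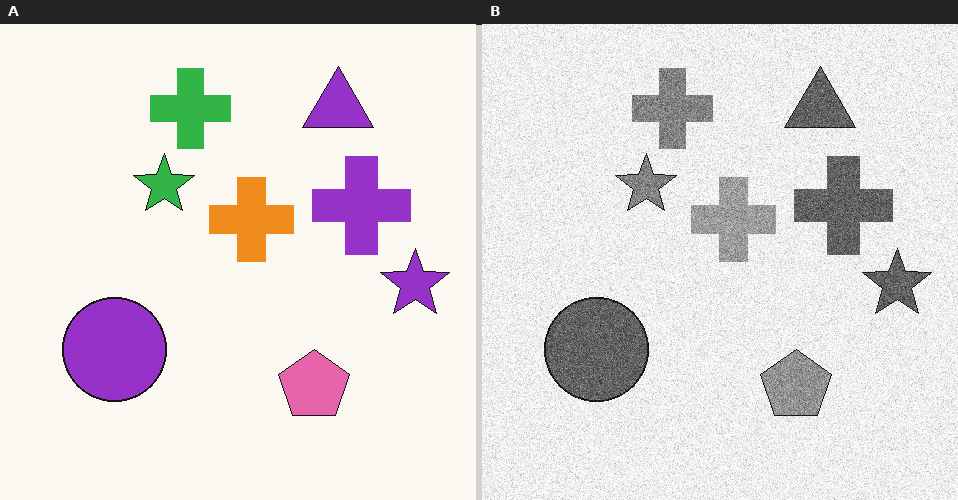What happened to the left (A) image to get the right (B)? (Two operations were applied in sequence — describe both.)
Degraded with a thick layer of grain, then converted to grayscale.

Random speckle covers the whole image, including the flat background. All color is removed — every shape is now a shade of grey.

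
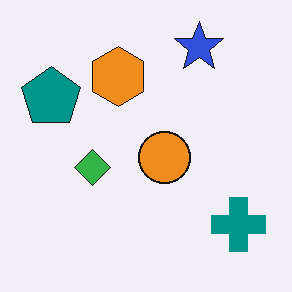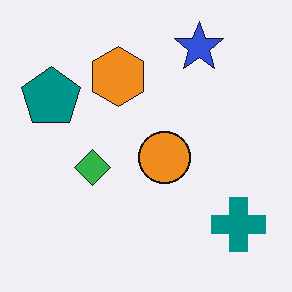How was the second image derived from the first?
The second image is the first given moderate JPEG compression.

Blocky 8×8 compression artifacts appear around shape edges and the flat background shows ringing — characteristic JPEG degradation.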